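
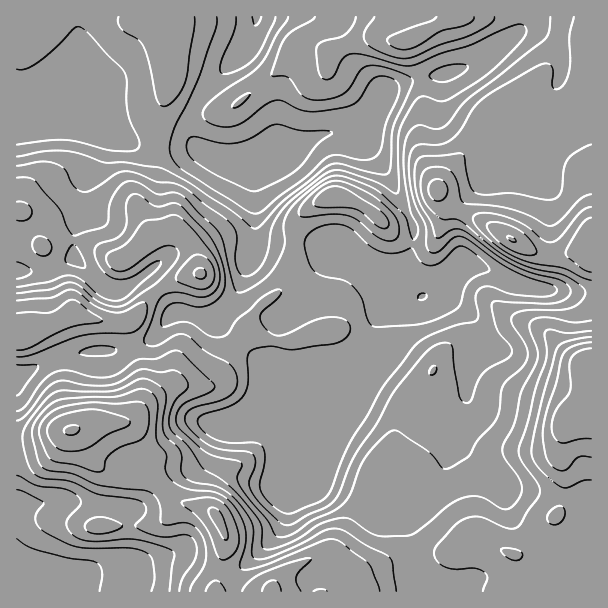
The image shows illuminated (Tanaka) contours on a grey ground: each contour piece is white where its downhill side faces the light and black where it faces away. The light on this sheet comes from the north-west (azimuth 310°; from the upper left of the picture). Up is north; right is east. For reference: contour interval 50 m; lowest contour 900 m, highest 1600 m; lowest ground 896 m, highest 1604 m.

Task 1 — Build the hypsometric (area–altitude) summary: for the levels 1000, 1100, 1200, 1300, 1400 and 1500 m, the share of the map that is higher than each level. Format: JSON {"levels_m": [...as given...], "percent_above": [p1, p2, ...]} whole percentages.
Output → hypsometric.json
{"levels_m": [1000, 1100, 1200, 1300, 1400, 1500], "percent_above": [91, 79, 56, 32, 16, 4]}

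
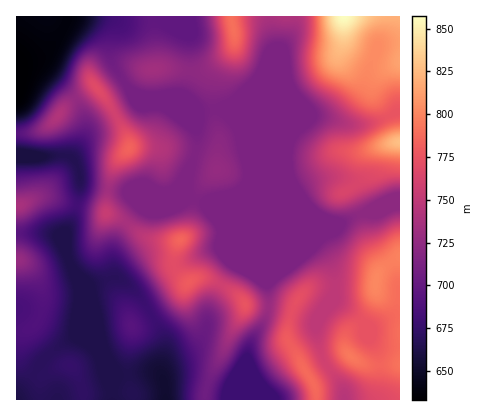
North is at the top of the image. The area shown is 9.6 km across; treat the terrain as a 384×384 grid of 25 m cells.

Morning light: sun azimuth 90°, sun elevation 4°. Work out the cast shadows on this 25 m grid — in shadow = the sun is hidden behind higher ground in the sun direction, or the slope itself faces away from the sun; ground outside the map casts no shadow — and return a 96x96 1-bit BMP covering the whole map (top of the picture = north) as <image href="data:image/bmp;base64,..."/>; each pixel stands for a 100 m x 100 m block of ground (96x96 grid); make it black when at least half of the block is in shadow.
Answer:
<image width="96" height="96" href="data:image/bmp;base64,Qk2+BAAAAAAAAD4AAAAoAAAAYAAAAGAAAAABAAEAAAAAAIAEAAATCwAAEwsAAAIAAAAAAAAA////AAAAAAAAAAAAAfgAH//AAAAAAAAAAfgAH//AAAAAAAAAAfgAH//AAAAAAAAAAPgAP/+AAAAAAAAAAHgAP/+AAAAAAAAAADgAf/8AAAAAAAAAAAAA//4AAAAAAAAAAAAA//wAAAAAAAAAAAAB//wAAAAAAAAAAAAB//gBgAAAAAAAAAAB/+ADgAAAAAAAAAAA/8AHgAAAAAAAAAAA/8AHAAAAAAAAAABg/8APAAAAAAAAAABg/8AHAAAAAAAAAADwf8AHAAAAAAAAAADwP8ACAAAAAAAAAAD4H8AAAAAAAAAAAAD8D+AAAAAAAAAAAAD8B+AAAAAAAAAABwD+B+AAAAAAAAAAH4D+A+AAAAAAAAAAfwD/A+AAAAAAAAAB/wB+AfAAAAAAAAAD/wA+AfAADAAAAAAH/wAAAfAAPgAAAAAf/wAAAfAAPgAAAAA//wAAAfgAfgAAAAA//gAAAfgAfgAAAAB//AAAAHwAfgAAAAD/+AAAAD4AfgAAAAD/+AAAAA4AfgAAAAD/8AAAAAcAPgAAAAD/8AAAAAIAPgAAAAD/4AAAAAAAPgAAAAD/gAAAAAAAPAAAAAD/AAAAAAAAOAAAA4D+AAAAAAAAOAAAB8B8AAAAAAAAOAAAB+B8AAAAAAAAOAAAD+A4AAAAAAAAEAAAD/AAAAAAAAAAAAAAH/AAAAAAAAAAAAAAH/AAAAAAAAAAAAAAH/gAAAAAAAAAAAAAH/gAAAAAAAAAAAAAH/gAAAAAAAAAAAAAD/gAAAAAAAAAAAAAB/gAAAAAAAAQAAAAA/wAAAAAAAA4AAAAA/wAAAAAAAB4AAAAA/wAAAAAAAB4AAAAA/wAAAAAAAAAAAAAA/wAAAAAAAAAAAAAA/wAAAAAAAAAAAAAA/4AAAAAAAAAAAAAB/4AAAAAAAAAAAAAB/4AAAAAAAAAAAAAD/8AAAAAAAAAAAAAH/8AAAAAAAAAAAAAP/+AAAAAAAAAAAAAP/+AAAAAAAAAAAAAH//AAAAAAAAAAAAAD//AAAAAAAAAAAAAB//AAAAAAAAAAAAAAf/AAAAAAAAAAAAAAP/AAAAAAAAAAAA8AH/AAAAAAAAAAAD+AH+AAAAAAAAAAAD/AH8AAAAAAAAAAAD/gH8AAAAAAAAAAAD/gH4AAAAAAAAAAAD/wHwAAAAAAAAAAAD/4HwAAAAAAAAAAAD/4HgAAAAAAAAAAAD/4PAAAAAAAAAAAAD/8/AAAAAAAADgAAD//+AAAAAAAAPwAAD//8AAAAAAAAfwAAD//8AAAAAAAB/wAAD//8AAAAAAAD/wAAD//8AAAAAAAH/4AAB//4AAAAAAAP/4AAA//4AAAAAAAP/4AAAf/4AAAAAAAf/4AAAH/4AAAADwAf/4AAAB/8AAAAf4Af/4AAAAf8AAAA/4Af/8AAAAH8AAAB/4Af/8AAAAD8AAAD/4AP/8AAAAA8AAAH/8AP/+AAAAAOAAAH/4AP/+AAAAAAAAAH/4AP/+AAAAAAAAAP/4AP//AAAAAAAAAP/4AP//AAAAAAAAAP/4AP//AAA="/>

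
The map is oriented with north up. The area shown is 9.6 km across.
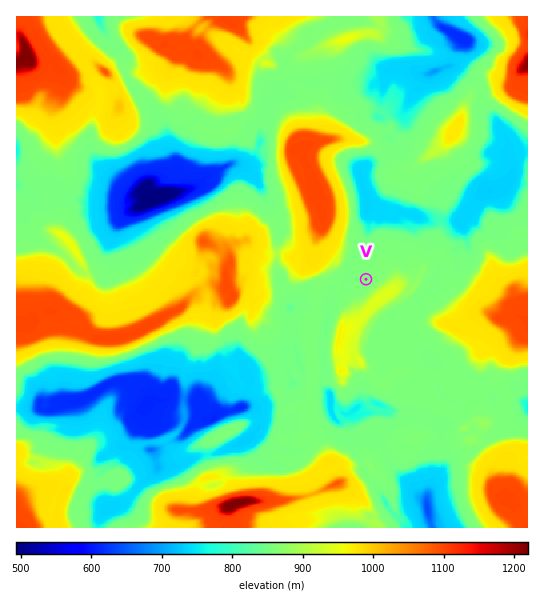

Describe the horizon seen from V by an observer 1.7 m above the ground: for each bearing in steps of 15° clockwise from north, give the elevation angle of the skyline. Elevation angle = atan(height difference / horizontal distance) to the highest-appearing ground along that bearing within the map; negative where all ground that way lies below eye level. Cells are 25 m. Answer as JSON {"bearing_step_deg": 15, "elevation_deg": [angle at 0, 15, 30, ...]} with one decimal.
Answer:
{"bearing_step_deg": 15, "elevation_deg": [2.2, -0.0, 2.4, 1.0, 0.0, 1.6, 5.5, 9.0, 11.1, 12.0, 11.9, 10.7, 8.5, 6.2, 6.1, -0.0, 1.1, 3.1, 5.2, 7.5, 8.2, 10.5, 10.1, 4.9]}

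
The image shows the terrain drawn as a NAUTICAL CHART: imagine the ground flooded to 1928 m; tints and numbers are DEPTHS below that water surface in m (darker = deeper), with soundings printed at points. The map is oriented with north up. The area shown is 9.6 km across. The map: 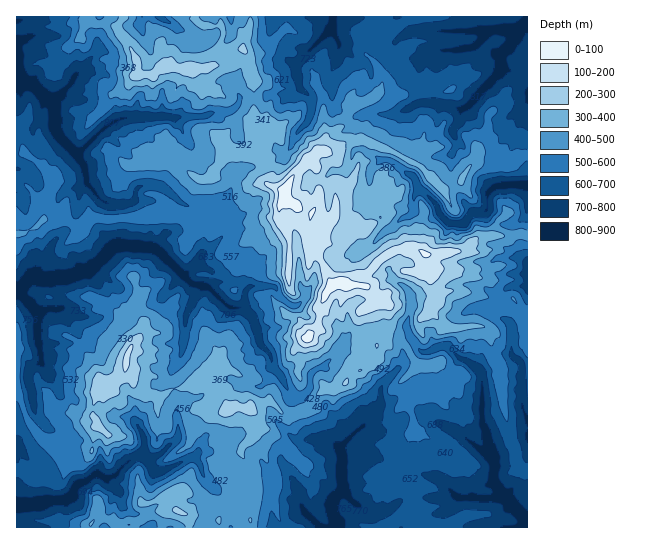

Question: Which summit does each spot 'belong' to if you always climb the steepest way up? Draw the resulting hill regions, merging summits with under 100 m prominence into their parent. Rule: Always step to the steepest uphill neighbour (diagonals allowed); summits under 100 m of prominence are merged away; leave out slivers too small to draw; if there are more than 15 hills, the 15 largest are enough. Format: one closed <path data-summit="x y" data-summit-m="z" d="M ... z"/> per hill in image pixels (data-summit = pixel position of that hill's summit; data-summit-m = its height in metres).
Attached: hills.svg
<path data-summit="285 198" data-summit-m="1915" d="M527 16l-250 0-2 10 14 17 6 5 12 3-11 14 4 21-3 6-10 4-18-1-6 5-22-1-10 12-17 1-8 4-81 1-19 10-29 26-21-22-1-22-6-8 10-5 10-10 7-12 20-21 1-16 3-6 0-14-84 0 1 511 132-1-7-12-9-2-12-8-1-12-15-16-8-4-11 8-7 2-4-8-4-21-7-13-21-18-10-16-5-33 5-7 8-5-2-17 27-1 5-1 5-5-1-8-10-11-5-10 15 3 6-4 17-1 7-6 2-7-19-21 0-3 5-3 2 0 23 21 11 0 14-5 24-23 26 24 14 3 24 21 11 0 10 9 4 12 5 0 16-1 12-7 4-15 11-7 1-6 8-10 3-17 5-6 6-3 12 3 14-8 12-1 21-20 8-4 9-10 8-2 3-4 9 6 8 0 8-4 6 7 9 4 11-1 10-11 11 0 13 12 16-1 4 19 9 17z"/><path data-summit="127 357" data-summit-m="1748" d="M167 260l-24 23-14 5-11 0-23-21-2 0-5 3 0 3 19 21-2 7-7 6-17 1-6 4-14-4 2 7 12 15 1 8-5 5-5 1-27 1 2 17-8 5-5 7 5 33 10 16 21 18 7 13 4 21 4 9 18-11 9 6 11-4 8-11 18-11 3-14 17 1 6 5 8-7 0-37-6-27 12-24 4-37 16-27-14-5z"/><path data-summit="163 66" data-summit-m="1702" d="M275 16l-174 0-2 2 1 13-3 6-1 16-20 21-7 12-10 10-10 5 6 8 1 22 21 22 29-26 19-10 81-1 8-4 17-1 10-12 22 1 6-5 24 0 7-6-4-24 11-14-12-3-6-5-14-17z"/><path data-summit="229 409" data-summit-m="1682" d="M207 287l-6 0-14 26-4 37-12 24 6 27-1 12 3 21-4 7 8 5 6 13 5-2 5 5 6 17 10 9 15-8 11 1 6 8 11-4 11 0-1-6 5-4 10-3 6 1 21-24 7-2 6-6-9-1-9-11-8-28-6-7-10-17-8-10-2-12-11-12-8-26-10-9-13-1z"/><path data-summit="335 283" data-summit-m="1898" d="M414 211l-3 4-8 2-9 10-8 4-21 20-12 1-14 8-10-3-8 3-5 6-3 17-8 10-1 6-7 6 3 5 7 7 12 0 10 7 9 3 8 14 9-1 11-7 17-2 24 0 0-9 4-12 0-12 3-2 12 0 28-12 28 3 11 6 8 0 8-6 19-2-1-12-29 2-6-5-1-4 3-6 7-3 16 0 11 6-11-25-2-15-16 1-13-12-11 0-10 11-11 1-9-4-6-7-8 4-8 0z"/><path data-summit="178 511" data-summit-m="1647" d="M141 455l-10 4-11 10-3 6-10 4 13 14 1 12 12 8 9 2 8 13 125-1-3-9 0-21-3-12-18 2-8 9-16 3-4-2-18-18-6-17-5-5-4 0-27 14-9 0-5-9z"/><path data-summit="307 338" data-summit-m="1874" d="M297 305l-4 1-1 9-5 8-10 5-19 1-1 5 3 9 11 12 2 12 8 10 10 17 4 3 6 0 8-8 2-15 4-5 8-2 14-14 7-11 0-5-6-10-9-3-10-7-12 0z"/>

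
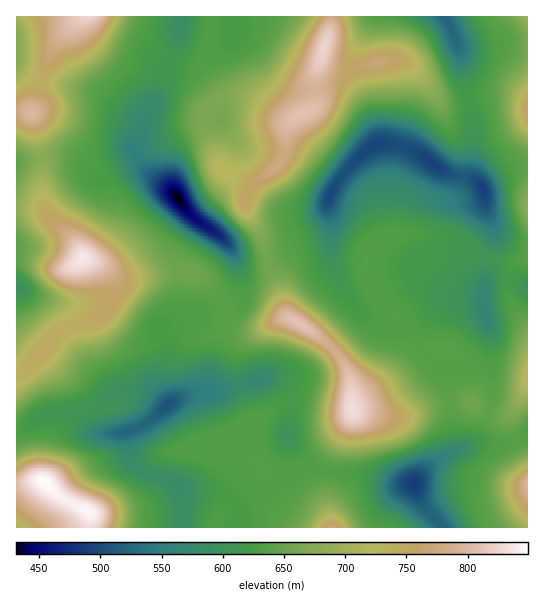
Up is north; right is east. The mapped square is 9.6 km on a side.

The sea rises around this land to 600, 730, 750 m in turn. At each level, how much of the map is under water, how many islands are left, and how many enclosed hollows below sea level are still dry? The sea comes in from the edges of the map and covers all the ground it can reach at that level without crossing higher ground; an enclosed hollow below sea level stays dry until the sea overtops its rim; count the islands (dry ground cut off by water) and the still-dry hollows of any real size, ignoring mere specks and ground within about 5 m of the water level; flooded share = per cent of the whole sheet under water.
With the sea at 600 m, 8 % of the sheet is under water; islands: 0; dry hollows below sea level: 3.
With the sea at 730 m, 84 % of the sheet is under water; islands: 1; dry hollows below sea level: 0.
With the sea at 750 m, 88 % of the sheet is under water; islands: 2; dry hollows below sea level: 0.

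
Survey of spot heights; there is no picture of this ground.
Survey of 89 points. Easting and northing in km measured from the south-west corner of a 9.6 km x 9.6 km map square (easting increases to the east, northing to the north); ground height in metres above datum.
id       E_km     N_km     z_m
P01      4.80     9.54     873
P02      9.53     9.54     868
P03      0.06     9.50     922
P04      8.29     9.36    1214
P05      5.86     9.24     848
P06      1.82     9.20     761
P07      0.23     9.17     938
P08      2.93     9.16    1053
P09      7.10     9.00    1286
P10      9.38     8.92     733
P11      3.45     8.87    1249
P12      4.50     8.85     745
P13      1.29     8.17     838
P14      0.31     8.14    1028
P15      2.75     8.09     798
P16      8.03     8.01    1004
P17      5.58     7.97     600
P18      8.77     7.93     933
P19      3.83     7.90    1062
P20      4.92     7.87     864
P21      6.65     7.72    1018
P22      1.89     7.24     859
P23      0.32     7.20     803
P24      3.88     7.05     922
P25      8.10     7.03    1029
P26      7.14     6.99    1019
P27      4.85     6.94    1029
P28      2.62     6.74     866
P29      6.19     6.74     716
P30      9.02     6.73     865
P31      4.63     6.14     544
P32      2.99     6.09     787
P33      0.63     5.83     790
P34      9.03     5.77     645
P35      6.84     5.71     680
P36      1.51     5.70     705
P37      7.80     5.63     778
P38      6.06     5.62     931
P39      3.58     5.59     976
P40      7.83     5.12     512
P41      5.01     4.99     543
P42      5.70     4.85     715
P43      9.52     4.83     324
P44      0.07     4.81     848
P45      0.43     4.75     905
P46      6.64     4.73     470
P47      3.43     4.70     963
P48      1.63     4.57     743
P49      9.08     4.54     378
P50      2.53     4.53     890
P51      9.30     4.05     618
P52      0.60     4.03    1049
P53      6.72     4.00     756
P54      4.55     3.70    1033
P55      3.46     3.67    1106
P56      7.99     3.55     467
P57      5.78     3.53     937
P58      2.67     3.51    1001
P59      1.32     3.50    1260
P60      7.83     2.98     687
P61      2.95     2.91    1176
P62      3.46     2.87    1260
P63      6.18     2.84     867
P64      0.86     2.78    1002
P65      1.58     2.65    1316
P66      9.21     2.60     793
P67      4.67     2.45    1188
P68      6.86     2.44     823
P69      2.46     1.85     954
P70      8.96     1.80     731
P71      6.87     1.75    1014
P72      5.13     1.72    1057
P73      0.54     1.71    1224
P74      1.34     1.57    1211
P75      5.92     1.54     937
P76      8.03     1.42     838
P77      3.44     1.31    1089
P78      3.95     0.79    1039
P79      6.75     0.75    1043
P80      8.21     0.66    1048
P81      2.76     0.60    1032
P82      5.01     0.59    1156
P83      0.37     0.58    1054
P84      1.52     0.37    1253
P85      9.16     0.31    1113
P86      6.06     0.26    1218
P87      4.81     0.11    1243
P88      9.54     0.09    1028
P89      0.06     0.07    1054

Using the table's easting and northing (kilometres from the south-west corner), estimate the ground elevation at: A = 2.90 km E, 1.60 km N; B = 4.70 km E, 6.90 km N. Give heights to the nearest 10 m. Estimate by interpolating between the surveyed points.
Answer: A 1020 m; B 1020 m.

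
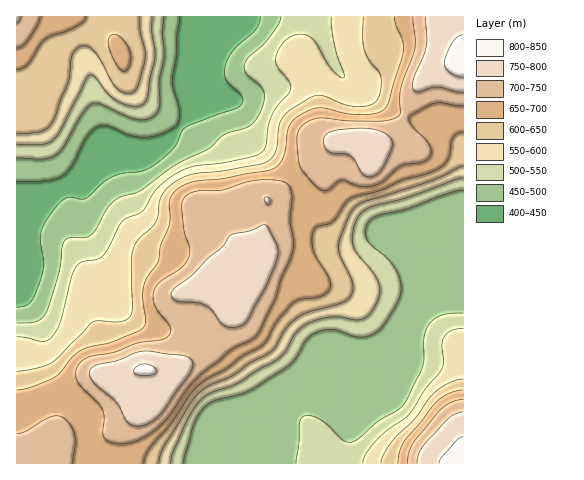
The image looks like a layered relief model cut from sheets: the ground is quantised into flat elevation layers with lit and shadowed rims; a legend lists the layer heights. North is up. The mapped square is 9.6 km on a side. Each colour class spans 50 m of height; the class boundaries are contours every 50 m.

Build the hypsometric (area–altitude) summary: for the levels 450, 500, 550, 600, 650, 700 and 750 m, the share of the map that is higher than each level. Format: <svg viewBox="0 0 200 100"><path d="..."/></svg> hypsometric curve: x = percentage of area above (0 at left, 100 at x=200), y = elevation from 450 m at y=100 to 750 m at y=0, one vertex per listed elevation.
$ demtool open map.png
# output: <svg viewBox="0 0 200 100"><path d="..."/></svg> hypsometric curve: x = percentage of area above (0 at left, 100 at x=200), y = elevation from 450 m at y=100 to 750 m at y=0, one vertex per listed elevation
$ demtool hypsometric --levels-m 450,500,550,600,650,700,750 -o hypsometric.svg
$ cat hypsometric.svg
<svg viewBox="0 0 200 100"><path d="M185 100l-42-17-25-16-26-17-23-17-25-16-26-17"/></svg>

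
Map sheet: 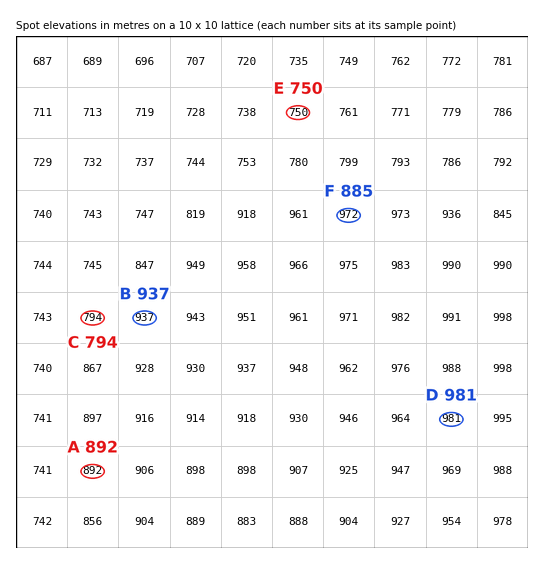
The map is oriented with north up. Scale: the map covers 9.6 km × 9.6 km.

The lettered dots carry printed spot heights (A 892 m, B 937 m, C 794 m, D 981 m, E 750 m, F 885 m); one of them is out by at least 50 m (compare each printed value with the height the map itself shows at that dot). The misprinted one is F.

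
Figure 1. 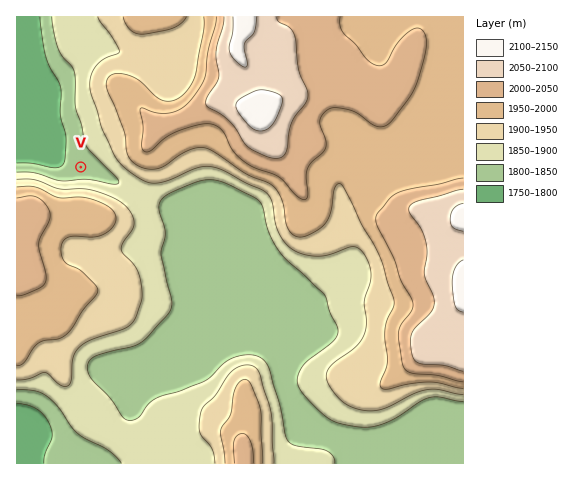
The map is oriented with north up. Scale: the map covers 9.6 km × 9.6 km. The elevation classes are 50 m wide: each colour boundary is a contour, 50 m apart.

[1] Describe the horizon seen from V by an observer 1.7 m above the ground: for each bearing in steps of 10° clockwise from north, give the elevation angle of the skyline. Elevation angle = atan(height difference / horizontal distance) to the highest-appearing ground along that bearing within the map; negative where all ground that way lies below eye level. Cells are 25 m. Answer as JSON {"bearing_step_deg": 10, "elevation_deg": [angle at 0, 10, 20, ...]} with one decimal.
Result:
{"bearing_step_deg": 10, "elevation_deg": [1.7, 2.9, 4.2, 5.0, 5.6, 6.0, 6.5, 7.2, 7.0, 5.5, 3.5, 2.1, 2.0, 3.7, 5.9, 8.0, 9.6, 10.6, 11.1, 10.9, 10.2, 9.3, 8.9, 9.0, 8.1, 5.9, 2.8, -0.3, -1.7, -1.6, -1.5, -1.3, -1.1, -0.8, -0.4, 0.7]}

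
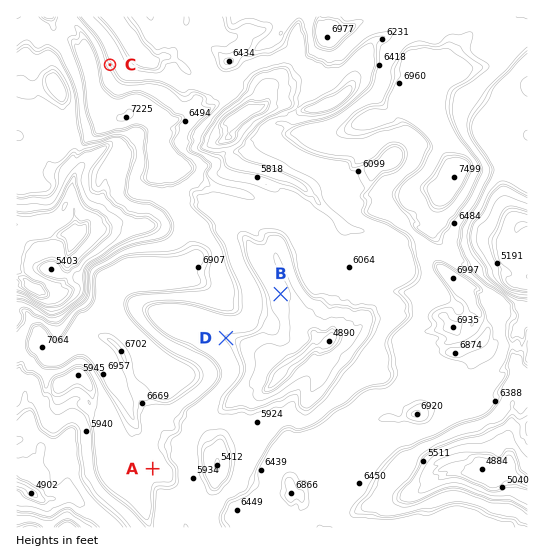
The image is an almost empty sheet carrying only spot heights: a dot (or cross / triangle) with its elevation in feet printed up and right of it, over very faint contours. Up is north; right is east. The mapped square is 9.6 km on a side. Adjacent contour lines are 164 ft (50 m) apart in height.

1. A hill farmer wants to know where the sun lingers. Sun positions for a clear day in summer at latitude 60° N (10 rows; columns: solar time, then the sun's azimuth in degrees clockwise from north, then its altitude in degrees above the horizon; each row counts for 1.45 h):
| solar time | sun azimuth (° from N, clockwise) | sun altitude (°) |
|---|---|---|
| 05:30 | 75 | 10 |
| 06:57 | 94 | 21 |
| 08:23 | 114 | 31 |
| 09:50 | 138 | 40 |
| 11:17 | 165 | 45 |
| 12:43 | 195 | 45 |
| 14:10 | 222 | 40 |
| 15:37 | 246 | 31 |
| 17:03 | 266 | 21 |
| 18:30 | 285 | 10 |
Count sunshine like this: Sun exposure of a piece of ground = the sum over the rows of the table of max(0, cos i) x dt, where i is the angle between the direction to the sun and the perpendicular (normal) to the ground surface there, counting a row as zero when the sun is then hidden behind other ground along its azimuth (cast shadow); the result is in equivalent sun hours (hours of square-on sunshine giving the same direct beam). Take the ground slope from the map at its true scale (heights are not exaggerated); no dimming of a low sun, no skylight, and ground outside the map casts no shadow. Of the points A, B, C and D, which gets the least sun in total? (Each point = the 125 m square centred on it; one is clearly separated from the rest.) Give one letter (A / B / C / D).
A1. C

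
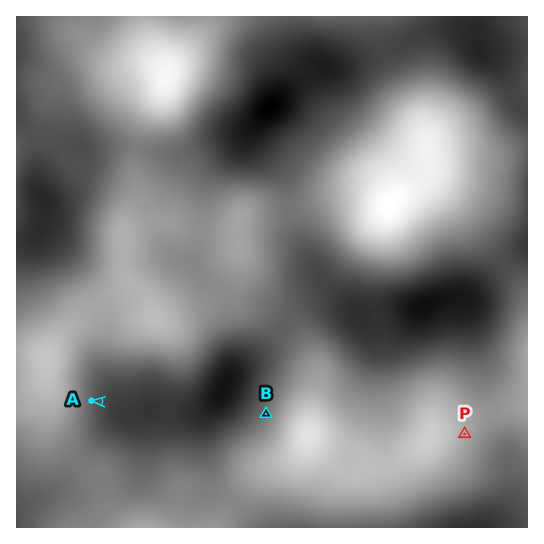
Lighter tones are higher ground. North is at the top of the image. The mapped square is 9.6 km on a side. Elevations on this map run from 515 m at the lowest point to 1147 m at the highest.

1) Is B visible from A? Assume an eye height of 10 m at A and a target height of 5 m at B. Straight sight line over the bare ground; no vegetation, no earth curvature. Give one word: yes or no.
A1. yes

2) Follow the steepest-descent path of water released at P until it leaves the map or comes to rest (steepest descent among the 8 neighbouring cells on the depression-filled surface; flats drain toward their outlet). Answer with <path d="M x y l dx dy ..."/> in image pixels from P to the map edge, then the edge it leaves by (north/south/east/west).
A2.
<path d="M465 434l10 0 35 33 0 32-1 3-26 25"/>
exit: south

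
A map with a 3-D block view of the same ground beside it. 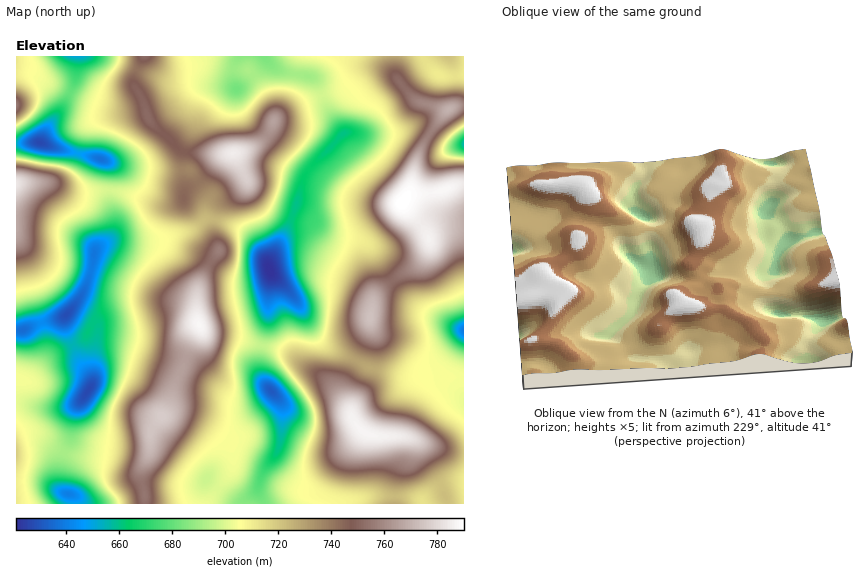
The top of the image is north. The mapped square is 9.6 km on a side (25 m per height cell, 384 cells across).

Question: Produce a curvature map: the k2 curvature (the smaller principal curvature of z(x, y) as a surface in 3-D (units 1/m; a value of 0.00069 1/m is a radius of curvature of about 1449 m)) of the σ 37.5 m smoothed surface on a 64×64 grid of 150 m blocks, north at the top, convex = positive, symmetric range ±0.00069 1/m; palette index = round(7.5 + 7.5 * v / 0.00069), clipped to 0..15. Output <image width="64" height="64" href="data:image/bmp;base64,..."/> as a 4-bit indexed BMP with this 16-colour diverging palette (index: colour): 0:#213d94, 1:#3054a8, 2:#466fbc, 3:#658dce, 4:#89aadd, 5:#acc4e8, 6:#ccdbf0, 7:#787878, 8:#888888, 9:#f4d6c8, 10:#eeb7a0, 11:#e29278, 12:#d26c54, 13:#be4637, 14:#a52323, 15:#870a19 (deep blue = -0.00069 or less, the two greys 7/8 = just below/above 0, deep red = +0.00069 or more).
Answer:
<image width="64" height="64" href="data:image/bmp;base64,Qk12CAAAAAAAAHYAAAAoAAAAQAAAAEAAAAABAAQAAAAAAAAIAAATCwAAEwsAABAAAAAAAAAAlD0hAKhUMAC8b0YAzo1lAN2qiQDoxKwA8NvMAHh4eACIiIgAyNb0AKC37gB4kuIAVGzSADdGvgAjI6UAGQqHAHd3ZTMyIjNEaJl2Vnd4d3VWZWeIiId3dmVVVERVZ4iHd3UxABI2d2ZniHVWd3d3d1VVeIiId2VVVUVUREVXiId3ZBEjRGd3eHZ2ZVd3Z3d4dTWJiHdlVVVVVWZVVUV3d3dkNGZmZ2Z5l2VUVndmd4iGI3iHdlVnd3dmd3iHVVZmd3ZWd3d3ZWiHZmVFd3Z3iIcyV3d2VniIiHd3iZh1VVZ3d2Z3d3dlV3eIh1Rnd3d4h1IlZ3ZniYiId2Z4h3dmZmd3Znd3iHVFZ4mIZFZ3d3h3ZAJndmiZiIiHdlVmd3h2Znd3d3d3dlVmiId2VWd3eHd3IEd3aIiIiIiHZniYiIdWd3dmZ3h2VGd4d3dlVnd4eIlAN4dnd3iIiId3iJiIhlZ3iHZniHZEZ4h3eHVWZ3eImVAnh2ZmeIiIiIiIiHd1Z4iIZVZ3dUV4h3eIhlZnd4iZUTZ2VWZ4iHd4iImHZlV3iIdlVWZlRoiHeJiHZmZ3eJlSRmRFeIiHdneImHVFVnd2ZVRERWZXmYiJiIdmZnd2iFNVM0aImIdlZ4d2VEVndmVDMiI2d2eqiJiIiHZmd3ZmREITVniZh1RFVVVVVnd2ZlVDISR4h5mIh3iIdmZ3dlVDITVmZ4mYdTRFVVZnd3d4iHUyEmd3d2Z3d3d2Vnd2QyECZ3d2eJh2VVVmZ3d3eImZh1QRNmZmVnd3dmVWd3YxADZ3d3ZmeHZmZmd3d3eIiZqHZTEld2Znd3d2ZWZ4dBETZ3d3h3dmZmZnd3d3d4iIiIZVUyRndneHd3dmZndiEjV4iIiIiGVFVmZ3d3d3eIiHZVVkNGd2eHd4h2d2ZkM0Rnh4iId2REVWZmd3d3d3iIdlVnVFd3Znd3d2Z3VVVVVWiHd3ZUM0VWZmZnd3d2Z3iHVXdkV4dmd3ZmVndkVmZWaIdmVDRFZnd3Zmd3d2VWeIZFh1Vnh3Vnd2ZoiHNGdmZ4iHZUVmd4iId2Znd2U0V4hkaIVWd3dmd3d4mqg0Z2VniIZVVnd4iZh3d3d2VBJGd1RohlZ3dmZniIiZqERnVEeZdURnd4iIh3d3d2QhISNFVGd2Vnd2Z2aJmImXRXdSNohiJXd3mZh2Z3d2QhFTIiMzV3dVZ3dnZWiIiIZGd1E2d0E2d2iZmHdmZmVDRXZUMiI2d1Z3d3h2Z4iHdUd3QUZmEEZ2aJiIh2ZmZlZ4d4h1MRR2Znh3eIdnd3dkV3dCV3QBVmVYiIiHZVVmd4h3iIhjAWd3iHeIiHeId3RXdzJnYgRnZVeImYZVVVVnd3eIiJYQN3iIdniIh4iIdVd2M2ZBJnd1RomZdVVWZmZnZneImUAWiIh2Z3iHiZh1V3YjZTJYiHZVeJhlZmeIdmZ2ZniJcQR4iIdmZ4eJhlVWZSNVNIiIh2Vnh1Z3eJh3Znd3Z4mCA2eId3ZmZnZlVVVkFFVGiIiHZmZ2Z3d3d4dmeHdniZQDZ3d3dmVVRVZnh2IUVUeIiId3dmZnZmd4l2aIh2aIhBNWd3d3ZmVmd4q5YhRUV4iIh3d2ZmZVZ4mXZomHZndjJFVmZ3d2Znh4rLhBJENWeIiHd3ZlVEV4mZdniIdmdkM0RFZnd3dmZ3iahCJFMkZnd3d3dlRERXiIh2eId2ZlM1RERWd3dlVEZ3dDNHhSNnZmZ3d2VEVmZ4iHeId3ZWVWdmVFZ3ZlVENFUyNWeXMld2VWd2ZEaHdneHd4d3ZlZ3eIdUVndmZnZUQzNFZ5lSR4dVd3ZUWJiHd3d3d3dmZneIh1RWd3iImXVmZmZVeXMmhlZ4dlV5mIh3dnd3ZmZmZniGVWd3eHiZdWd2d3ZXdCV2V4h2VYqYiHd3d3d3Z3dlZ3Zmd3d2aJh2ZmZ4mGZ1JHZomHZVipiId3eIeId3iHVXd3d3d2Z4iHdlVomqh4Yjd1eYdlRpiIh3eIiIh3iZdVZ3d3Z2ZoiIdlVWiauXdzJnVoiHVEeHiHZ3iIiHeKp1ZnZlVWd3d3dlVWZ4mYZnUkh1aIh1NHeIdVeIiYd4mXZ2ZCE0Z3ZmZURnd3d3ZVZiJoZWiIdTR3hzJXiZh2d2VVIAACRmZVZlRomHd2VEVmUSZ3Vnd3Q1eHMBRoRDIAAAAAASRWZWZ4ZXiZiIdlVnd0Eld1V3dkNodRABMAAAAAAAI0VWZVZ4dleJmZmId3eIdRJYdmd3U0d2QAAAABESNndmZndlZ3d1VniZiIdnh3iHUSaHVmdkNnZUEAEBNFaamHZ3dmd3iHZUVniHVFeId3iFI1VEVmUzZ2ZTJkISR6qYd3d2eId4dmVERVQzV4h2Z4dDIjRGZUI2ZmZodSAVmYh3d2eJh2d2d1REREWJqXZnhkRVVmZlUxNnd3mHUgFniHd3Z4iHZmd4dmZlRqu6dVd1Rnd3dlZ3U1iYmYdlMUeId3ZneIdnd3h3dmVViqllV2VniHd1VomGV5qqhVZiJoh2Zmd3hmd3d3d2VWVXd1VnZniHd2RWiYdmiqdUVoUkiHZWeHiGZ3dmZmVVZVVmVndniId2VGZ3dmZ4hERYmDJohleZiHVnd3ZmZVVVVWZndmeId2VWh3ZlQzNEVniYUliGV6l2VWd3d3d2ZmZmZVVVVnd3ZWiZdmRDMzZniIdUR4dmh1RGZ3d4iHZodmZUREVmd3dmaJmGVFVVZ3eHdmVWZlZlVndmZ3iIdmiHZlZnd3d3d2Z4iXZVZnd2d4dlVlQiNEV5h2ZneIh2V4dlZ4iHd3d3ZndmZVZniH"/>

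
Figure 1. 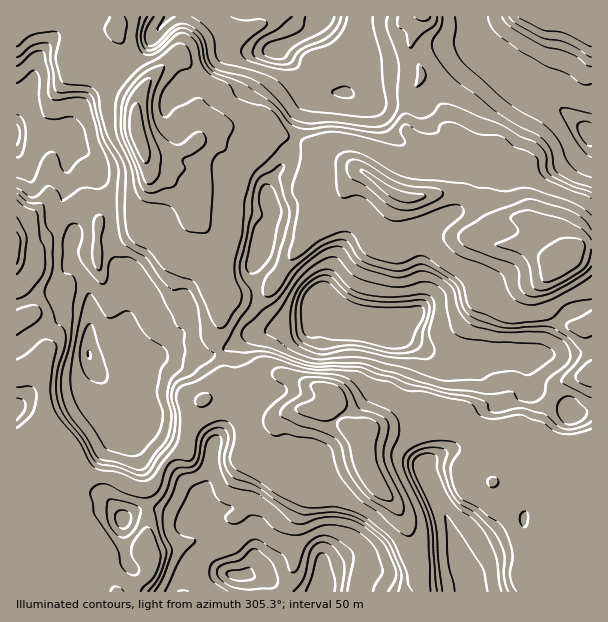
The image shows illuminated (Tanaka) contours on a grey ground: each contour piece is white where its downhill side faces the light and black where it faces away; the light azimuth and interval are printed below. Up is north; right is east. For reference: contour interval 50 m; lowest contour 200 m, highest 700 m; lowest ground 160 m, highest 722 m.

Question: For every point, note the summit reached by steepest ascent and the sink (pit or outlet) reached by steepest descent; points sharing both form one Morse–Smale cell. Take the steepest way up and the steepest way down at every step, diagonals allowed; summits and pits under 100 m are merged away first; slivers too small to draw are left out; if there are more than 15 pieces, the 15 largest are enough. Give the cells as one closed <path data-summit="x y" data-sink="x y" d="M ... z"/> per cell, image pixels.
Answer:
<path data-summit="558 263" data-sink="380 324" d="M299 140l-5 3-6 16-16 18-4 9 3 30-9 18-2 14-7 18 0 10 6 27 16 17 31 0 4-3 3-11 7-6 4 0 29 19 15 5 21 1 7 9 20 9 24 19 9 5 13 1 17-8 34 0 11-4 4 10 1 15 7 10 13 9 15 6 6 8 9 0 13-4-1-166-6 0-10 4-14 12 1-3-9-17-11-11-17-9-10-2-12 6-11 0-10-8-6-12-15-11-21 0-20 5-21-2-12-6-22-18-21-10-18-5-14-11z"/><path data-summit="360 429" data-sink="321 585" d="M285 374l-12 2-15 9-30 11-18 1-7 3-11 22-5 25-23 17-7 16-8 8-12 0-29-12-40-2-14 21-6 32-7 7-9 2 5 4 5 12 21 1 10 8 1 5-2 4 3-2 41 24 54 0 13-16 24 1 8-3 16 0-3-17-8-17-11-14-17-13 1-9 8-8 17 12 21 2 8 6 7 23 0 18-6 15-4 3 20 3 6 6 2 8 150 0-4-28-12-40-10-20-20-18-10-18-3-8-3 3-43 15-23-4-6-4-5-6-6-17 0-24 3-6 17-8 26 0 11-8 0-5-4-5-25-7z"/><path data-summit="360 429" data-sink="380 324" d="M324 300l-4 0-7 6-3 15-4 5-55 8-31 17 4 17-1 13-3 9-8 7 16-1 30-11 20-11 16 4 11 6 22 6 5 3 2 8-11 8-26 0-17 8-3 6 0 24 5 14 6 9 24 8 12-2 38-15 0-33 48-1 31-13 8 0 28 19 21 3 2 2-6 44 16-6 36 2 17-6 9 0 2 22 7 4 11-1 0-86-22 3-6-8-15-6-13-9-7-10-1-15-4-10-11 4-34 0-17 8-13-1-9-5-24-19-20-9-7-9-21-1-15-5z"/><path data-summit="360 429" data-sink="470 591" d="M449 414l-8 0-31 13-49 2 0 18 5 21 10 18 20 18 10 20 12 40 4 27 144 1 0-5-4-8-14-7 7-4 5-7 14-28 5-4 11-1 2-30-11 0-7-4-2-22-9 0-17 6-36-2-16 6 6-44-2-2-21-3z"/><path data-summit="558 263" data-sink="588 134" d="M470 16l-50 0-10 26 2 11 9 16 0 11-5 6 2 4 24 21 4 15 10 5-6 22-4 30-6 9 21 1 6 3 9 8 6 12 10 8 11 0 7-4 11-2 16 8 16 14 10 19 12-11 17-5 0-109-4-1-15-15-16-12-21-3-18-11-14-15-23-32z"/><path data-summit="558 263" data-sink="323 17" d="M419 16l-96 0-14 16-32 18 8 5 26 27 8 5-17 23-7 30 17 6 14 11 18 5 21 10 22 18 17 8 16 0 15-4 10-6 5-35 6-19-1-4-9-4-4-15-13-9-13-15 5-7 0-11-9-16-2-11z"/><path data-summit="137 132" data-sink="380 324" d="M179 56l-5 0-7 6-23 25-8 20 0 22 14 42 27 13 7 5 8 11 6 18 20 40 2 65-6 13 2 9 3 7 32-18 55-8 4-5-1-3-3 2-13 2-18-2-16-17-6-27 0-10 7-18 2-14 9-18-3-30 4-9 16-18 7-19-25-10-21 0-7-3-18 0-6-3-11 2-7 12 2-16-4-14 6-21-12-18z"/><path data-summit="360 429" data-sink="89 354" d="M77 316l-11 0-10 8-16 6 4 9 0 14-6 16 6 23 2 36 4 7 16 15 0 18 3 7 39 1 29 12 12 0 8-8 7-16 23-17 3-21 10-24 20-12 4-19-2-15-3-4-6 3-19 0-6-3-15 0-14 3-10-3-20 9-33 9-4-2-2-8 0-36-4-5z"/><path data-summit="137 132" data-sink="17 134" d="M117 16l-101 1 0 120 8 2 39 1 12 10 8 1 9 13 8 24 9 15 1 10 3 3 18 0 9-4 5-8 5-15 0-15-14-45 0-24 4-10 0-6-19-20-1-4 4-18-9-17 3-7z"/><path data-summit="137 132" data-sink="323 17" d="M321 16l-202 0-4 14 9 17-4 18 1 4 18 17 2 6 5-9 21-21 7-6 5 0 13 13 12 18-6 21 4 14-1 12 6-8 11-2 6 3 18 0 7 3 21 0 24 9 6-13 2-16 17-23-8-5-26-27-8-5 32-18 11-12z"/><path data-summit="137 132" data-sink="89 354" d="M149 169l1 20-8 21-11 6-19 0 0 30 3 14 9 24 14 12-8 9-3 13-7 12-9 8-21 10 0 12 2 8 4 2 33-9 20-9 10 3 14-3 40 3 5-4-4-10 6-18-2-65-20-40-6-18-8-11-7-5-27-12z"/><path data-summit="360 429" data-sink="380 324" d="M41 331l-25 17 0 243 98 1-6-6-25-12-8-6-4 3 3-7-11-11-21 0-5-13-5-4 9-2 7-7 6-32 13-19-1-26-16-15-6-12 0-31-6-23 6-16 0-14z"/><path data-summit="572 17" data-sink="588 134" d="M591 16l-121 1 11 28 23 32 14 15 18 11 21 3 16 12 15 15 3 0z"/><path data-summit="558 263" data-sink="89 354" d="M86 206l-8 0-14 12 9 12-3 13 0 23-12 16-2 9 24 4 10 5 1 15-2 35 3-4 19-8 9-8 7-12 3-13 8-11-14-10-9-24-3-14 0-30-8 1-5 5-5-10z"/><path data-summit="17 243" data-sink="89 354" d="M65 218l-20 17-22 1-7 4 0 44 10 22-1 11 5 1 11 12 15-6 10-8 17 2 7 5 1-8-1-15-3-2-13-4-18-3 2-9 12-16 0-23 3-13z"/>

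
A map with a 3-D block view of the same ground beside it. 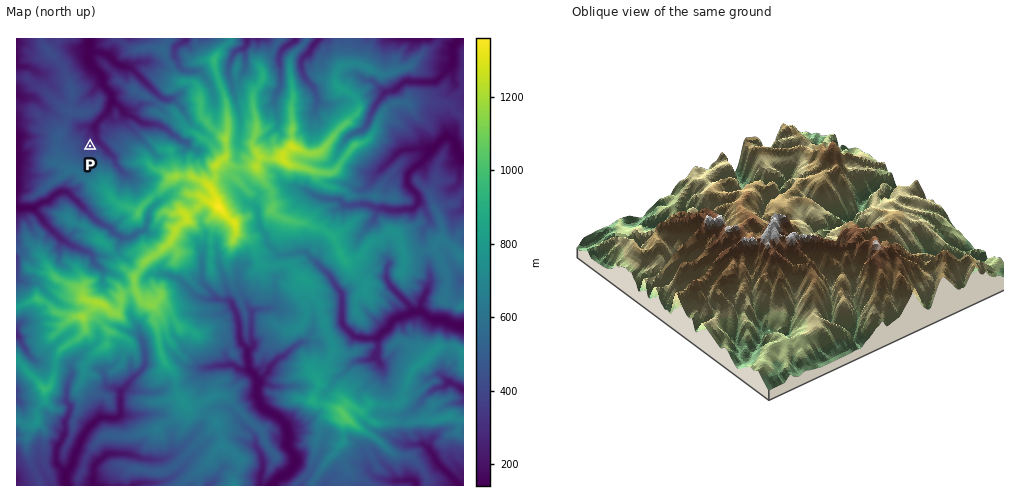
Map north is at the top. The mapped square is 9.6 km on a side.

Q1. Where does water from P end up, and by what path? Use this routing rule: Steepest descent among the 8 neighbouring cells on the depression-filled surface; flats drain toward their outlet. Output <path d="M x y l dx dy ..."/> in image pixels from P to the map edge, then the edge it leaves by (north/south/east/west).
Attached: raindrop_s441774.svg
<path d="M90 146l6-6-1-15 13-13 2-5 0-3 1 0 0-11-7-7-2-10-12-13-1-3 0-21"/>
exit: north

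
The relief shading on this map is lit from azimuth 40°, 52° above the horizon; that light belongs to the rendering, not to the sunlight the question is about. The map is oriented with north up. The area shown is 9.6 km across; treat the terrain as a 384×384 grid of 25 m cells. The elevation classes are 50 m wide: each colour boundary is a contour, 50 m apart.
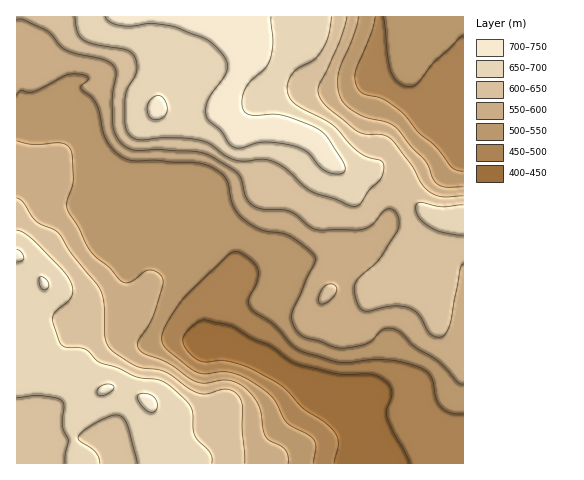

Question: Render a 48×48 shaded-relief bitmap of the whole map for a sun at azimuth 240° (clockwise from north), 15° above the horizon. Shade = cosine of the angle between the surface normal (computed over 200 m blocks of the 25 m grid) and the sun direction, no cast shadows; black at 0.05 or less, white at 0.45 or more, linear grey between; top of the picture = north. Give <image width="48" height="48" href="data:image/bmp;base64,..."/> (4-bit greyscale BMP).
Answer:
<image width="48" height="48" href="data:image/bmp;base64,Qk32BAAAAAAAAHYAAAAoAAAAMAAAADAAAAABAAQAAAAAAIAEAAATCwAAEwsAABAAAAAAAAAAAAAAABEREQAiIiIAMzMzAERERABVVVUAZmZmAHd3dwCIiIgAmZmZAKqqqgC7u7sAzMzMAN3d3QDu7u4A////AIiImoZniImJmHd3ZUV3ZVVVVmiaqYiIiYiImYZ4iJmZmHZ3ZDVmVVVVVWirqYiJmYiImXeIiJmZl2Z3ZDRmVVVURWirqYiZmYiImYiIiaqphlZ3ZDRVRFRERXm7mZmamYiImZiIibuodlZ4dERUREREVoqqmZmqmYiJmqmImsuXZUV4dDRDNERVaJqpmZqqqoiZmqqZmrl2UzRoYyIyM0VneJmZmZmqqpmZqqqYiYdkMRNWQgESNFZ4iJmZqZqru5mZqZmHdlRDEAJFMAATRXiZmZmqqqq7u4iJmHd2QyMyAAFEIRI1aJqru6q7uqvMy4d3d2VUMRMyAAJFM0VomrzMy6q7qrzdy3dmd2VDIjRCESRmZniKzdzcyqqqq8zcundmZmVDRFVDI1aHiJmr3tzLqZmIm8zLmHdlVmZUVmZURWeIiau83tuqmZh4q8y5h3dlVndlZ3ZUVniZq7u83cqZiZh5q7uod4d2Z3dlZ4dVVniaq7qrzLmIiZmJqruXd4iHd3dlZ4dVVniaqqmaq6qYiaqZqqqXZ5mYd2ZVV4dlZneZmZmJmqqYibqZmaqGZ5qXZVVEVndmZ3eJmYiImquoeaqYiZmGZpqWREQ0Rnh2d3d4iJmImaqYeJmYiIiGZpl0MzM0Voh2Z3d3iJmYiaqYeIiZiIh2ZodDMzNFZ4d2Z3d3eJqYmaqYiIiZmHd2ZlQzNDNGd3dmd3iHeaqZmrupiIiZmHeHeDM0RDNXd3d3iIiHiaqpm8upmZiZmHiZmTM1VDRnd3eIiIh3irqpq8upmpmJmZqqqjRFVDVnd4iIiIh4m7uqq8upqph4mru6qkRVVEZ3iIiIiIiJrMu6q7qZqpdorMuYiFVWZVZ4iIiIiIiJvdyqq7qZqodorLhVVWZnZmZ4iIiIiIiKzdupmqqqqod5qoQiRGZ3dmZ4iIiIiIiazcqYmaqrqXd4h1ISRHd3dlZ4iIiImZms3sqZmru6mHZ3djEjRXd3dlV4mqmaqqrO/sqau7uphlVnZCIkVWd3ZVZ5vMu7u7zv/bqru7qoZEVmQhI0VmZnZVab7ty8y83v7KmruqqWQzVlIRI0ZmZmZVet/9u7u7zdypmqqql0IjVkEBNWd2Zndni+/suqqau8uYiZmHZCETRTETVneGd3d4nO7bqpiJq6mHd3ZUMhETRDI0Z4iHd4iJrN7buoZ4qqhmZmUyIiEjRERWiIiHiImaq93bqXVoqphlZ2UzMzI0VVZ4iIiIiImZms3KmHVomZhlZ3VFVUM0ZneIiHd4iIiZmby6mXZ4iZh2d3ZWZkNFeImYd3d4iIiImry6qYZ4iJmHd3ZndkNGeJqod3iIiZmaq8y7qXZ4iKqod2Z4hkNGeJqod3iIiaq7zMy7qXeIibupd2Z4hkNFeJuod3iJmru8zLuqmIiZq8uodlZ4hkNFaKqYd3d5qrvMu6qqmZqqqqqYdlZ4dkM0V5qYd3d5qqq8uqqpmZqZmZiHdVZ4dkMzV5qYd3d5qpq8uqqZmZmZiIiIdVZ4dlQzR5qYh3dw=="/>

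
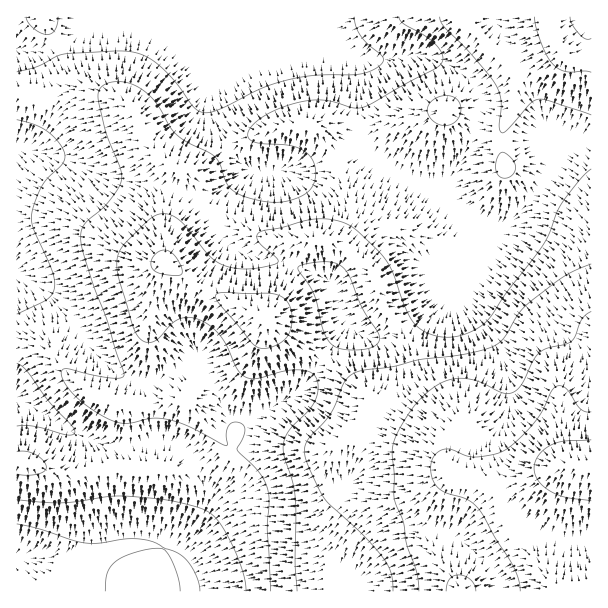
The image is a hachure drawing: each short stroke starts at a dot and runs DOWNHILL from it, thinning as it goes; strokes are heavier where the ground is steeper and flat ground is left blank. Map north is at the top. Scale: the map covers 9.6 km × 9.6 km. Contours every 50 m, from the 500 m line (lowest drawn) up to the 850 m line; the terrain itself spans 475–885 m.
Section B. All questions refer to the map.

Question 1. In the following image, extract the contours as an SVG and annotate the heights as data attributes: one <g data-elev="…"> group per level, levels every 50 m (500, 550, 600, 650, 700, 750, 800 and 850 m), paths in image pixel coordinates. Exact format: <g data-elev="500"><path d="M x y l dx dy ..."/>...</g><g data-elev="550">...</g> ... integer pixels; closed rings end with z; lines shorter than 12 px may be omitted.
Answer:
<g data-elev="500"><path d="M180 591l-2-15-7-18-6-8-7-2-24 5-18 8-6 6-3 6-2 18"/><path d="M17 524l21 4 46 15 15 0 32-4 22 3 12 7 12 4 9 7 11 17 3 14"/></g><g data-elev="550"><path d="M17 500l45 3 46-6 18-1 42 4 34 9 13 9 13 19 14 32 4 22"/><path d="M17 363l10 8 21 30 24 25 3 6-3 3-4 0-33-9-18 0"/><path d="M17 120l18 5 14 7 11 12 5 12-3 9-14 12-6 9-8 18-3 12 3 14 19 43 2 9-1 8-3 6-5 4-29 14"/><path d="M26 17l2 6 5 5 8 5 6 2 4-1 4-4 3-13"/><path d="M354 17l2 10 5 9 22 21 0 5-6 6-9 4-9 2-45 1-30 6-23 7-36 19-16 6-8-1-6-4-20-27-17-17-12-8-12-4-18-1-51 3-9 3-18 9-21 6"/></g><g data-elev="600"><path d="M17 474l10 1 10-1 7-3 2-4-3-6-8-7-9-3-9 1"/><path d="M399 17l3 6 24 14 12 10 5 10-1 5-3 4-76 41-10 1-29-8-21 1-18 5-15 7-12 7-9 9-1 8 4 4 9 3 33 3 11 5 7 7 4 14-3 13-8 8-15 6-14 2-13-1-18-4-12-6-6-8-7-18-4-7-6-5-22-11-11-7-7-9-15-25-17-14-12-5-13 0-10 4-5 7 1 9 6 27 15 38 2 12-3 9-11 14-24 22-3 7 0 9 10 38 16 41 17 56-4 3-10 0-44-9-4 2 0 6 7 12 13 13 20 14 15 6 12 1 24-5 15 2 20 6 39 20-1-14 3-7 7-3 7 3 2 7-8 18 23 23 6 10 3 11-2 36 4 61"/></g><g data-elev="650"><path d="M348 350l-13-3-8-9-5-12-7-30-6-11-11-15 0-3 2-1 17-4 15 0 9 4 7 8 14 33 16 25 2 6-3 6-5 3-10 3z"/><path d="M501 177l5 1 4-1 4-4 2-5-4-9-9-7-5 4-2 9 1 8z"/><path d="M591 169l-10 10-18 23-20 43-37 48-17 25-13 11-20 7-10 1-11-1-10-4-9-6-9-14-14-39-9-15-28-28-9-6-9-3-12-2-14 0-52 13-3 4 2 6 16 15 3 4-3 3-20 4-21 0-16-6-11-8-25-32-8-5-7-3-9 1-8 4-28 29-5 12 1 16 16 53 4 7 5 5 4 1 6 0 6-4 17-17 9-3 9 0 12 5 12 10 8 12 11 24 8 8 12 2 27-8 15-1 11 2 6 6 2 11-3 12-7 10-19 20-4 7-2 8 1 10 8 24 3 17 0 66 2 28"/><path d="M440 125l10 0 5-3 4-5 2-10-3-6-3-3-8-2-7 0-8 5-4 4-1 5 2 6 5 6z"/><path d="M440 17l1 4 4 6 26 27 25 32 5 15-2 25 2 7 5-2 24-27 7-5 11 1 43 15"/></g><g data-elev="700"><path d="M261 348l6 0 9-3 7-4 5-6 3-8 1-10-2-9-3-7-7-5-10-3-46-1-8 2 0 5 5 7 31 37z"/><path d="M166 275l14 0 2-2 0-3-3-9-6-7-5-3-6-1-4 2-5 5-2 9 5 6z"/><path d="M591 264l-27 12-36 27-10 12-14 23-10 8-27 8-47 5-28 8-30 3-9 4-9 9-9 22-6 11-21 24-3 9 0 9 16 36 8 10 33 30 21 23 8 16 2 18"/><path d="M591 38l-6 1-6-5-7-10-2-7"/><path d="M535 17l1 10 6 18 6 12 6 8 12 7 19-1 6 1"/></g><g data-elev="750"><path d="M591 311l-6 4-3 5-7 16-3 5-6 3-20 5-8 5-5 8-11 21-7 8-6 3-6-1-21-10-12-4-11-1-10 2-12 5-12 10-10 10-11 15-8 15-3 12 1 48 2 9 7 18 4 24 10 26 2 19"/></g><g data-elev="800"><path d="M476 591l-1-6-4-5-6-4-6-1-6 1-4 3-3 12"/><path d="M591 412l-4 0-5-2-16-21-5-3-4 0-6 6-8 18-8 12-16 17-13 11-12 4-20 3-9-2-13-5-6-1-8 3-6 7-1 12 4 13 10 8 23 8 11 9 34 57 5 13 2 12"/></g><g data-elev="850"><path d="M591 440l-27 1-13 4-12 10-3 6-2 7 2 8 3 5 12 10 15 6 25 4"/></g>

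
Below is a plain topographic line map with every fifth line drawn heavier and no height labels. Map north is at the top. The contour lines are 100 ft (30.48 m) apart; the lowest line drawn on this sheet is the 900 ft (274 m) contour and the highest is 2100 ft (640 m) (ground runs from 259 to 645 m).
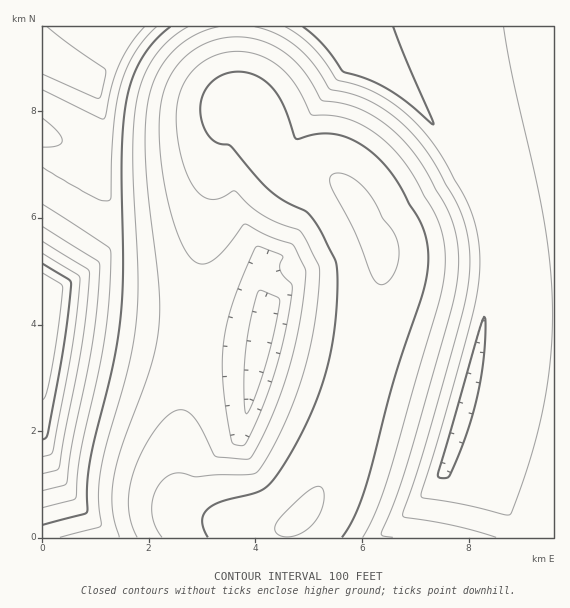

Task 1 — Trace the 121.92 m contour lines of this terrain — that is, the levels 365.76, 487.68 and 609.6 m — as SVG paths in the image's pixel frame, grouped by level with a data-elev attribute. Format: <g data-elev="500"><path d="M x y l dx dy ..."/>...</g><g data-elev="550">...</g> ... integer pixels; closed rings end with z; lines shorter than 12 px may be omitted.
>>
<g data-elev="365.76"><path d="M43 242l44 26 3 5-8 70-22 122-3 5-14 4"/><path d="M47 27l24 18 33 23 2 5-5 21-2 4-56-24"/></g><g data-elev="487.68"><path d="M247 414l-2-6-1-20 2-41 9-47 3-8 3-2 17 7 2 6-6 30-8 32-11 33z"/><path d="M188 27l-19 13-15 17-11 22-7 24-2 24-1 29 5 115-1 45-8 49-22 78-6 26-3 27 3 29-4 3-37 9"/><path d="M504 27l8 49 32 143 6 48 3 44-3 53-9 52-17 63-12 33-4 3-45-11-39-6-3-2 40-139 17-66 2-24-1-23-4-21-8-20-29-52-13-18-13-14-17-14-19-12-17-7-22-6-24-32-13-12-15-9"/></g><g data-elev="609.6"><path d="M342 537l11-18 11-27 30-112 29-87 5-28-1-25-7-19-21-37-12-16-12-13-19-13-19-7-18-1-23 5-12-32-11-18-8-8-8-5-9-3-9-1-10 1-9 3-8 6-6 7-4 10-2 9 1 11 3 9 5 8 6 5 16 5 26 32 15 14 13 10 20 9 8 8 9 14 14 30 2 17-1 27-5 36-8 34-12 35-18 36-17 27-12 13-12 5-33 9-13 8-4 6-1 5 2 8 4 8"/></g>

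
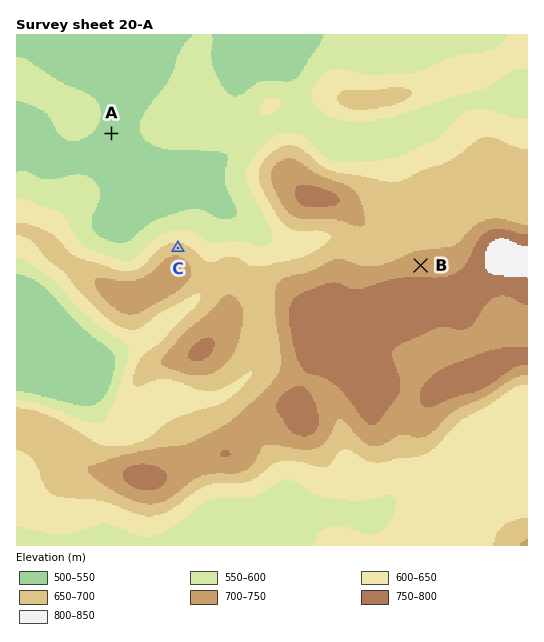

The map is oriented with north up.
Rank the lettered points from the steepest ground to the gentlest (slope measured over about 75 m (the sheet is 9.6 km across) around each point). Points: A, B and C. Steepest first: C B A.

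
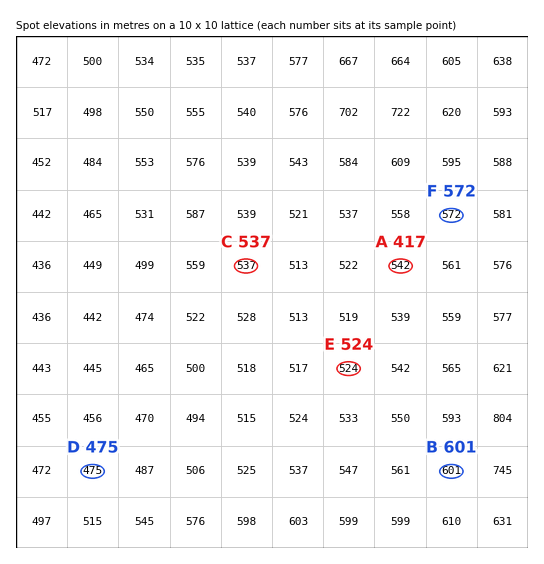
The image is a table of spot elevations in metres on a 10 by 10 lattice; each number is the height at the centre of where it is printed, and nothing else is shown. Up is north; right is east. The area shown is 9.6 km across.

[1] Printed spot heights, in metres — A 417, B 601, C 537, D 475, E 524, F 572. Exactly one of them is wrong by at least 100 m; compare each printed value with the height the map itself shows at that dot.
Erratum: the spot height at A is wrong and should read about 542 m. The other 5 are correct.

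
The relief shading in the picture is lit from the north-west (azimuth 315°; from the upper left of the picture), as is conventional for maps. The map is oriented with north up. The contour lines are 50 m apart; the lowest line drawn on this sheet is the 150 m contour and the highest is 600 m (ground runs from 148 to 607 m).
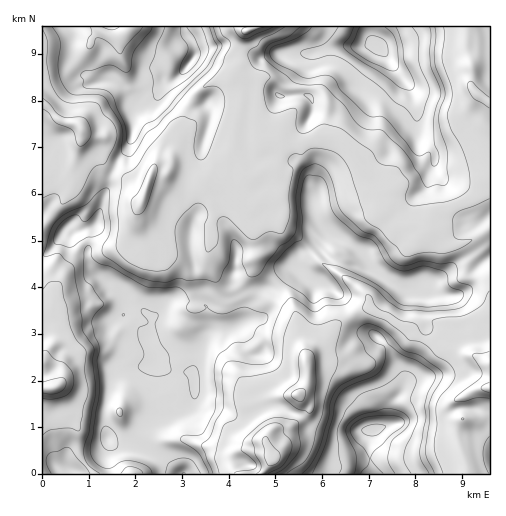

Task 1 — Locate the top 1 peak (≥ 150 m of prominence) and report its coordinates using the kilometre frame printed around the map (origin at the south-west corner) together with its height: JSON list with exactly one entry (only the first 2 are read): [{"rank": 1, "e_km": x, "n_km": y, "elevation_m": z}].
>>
[{"rank": 1, "e_km": 4.94, "n_km": 0.31, "elevation_m": 607}]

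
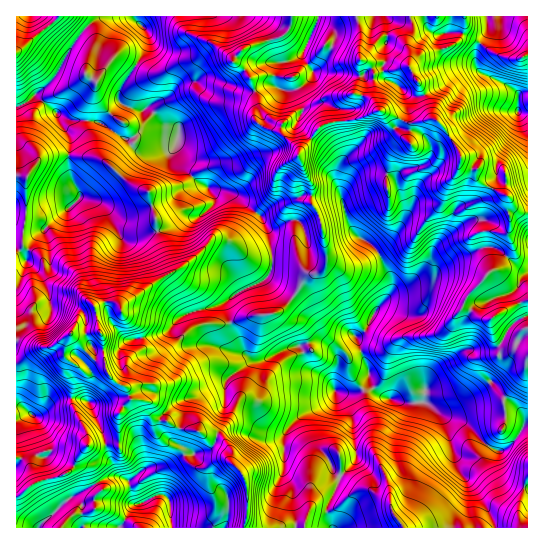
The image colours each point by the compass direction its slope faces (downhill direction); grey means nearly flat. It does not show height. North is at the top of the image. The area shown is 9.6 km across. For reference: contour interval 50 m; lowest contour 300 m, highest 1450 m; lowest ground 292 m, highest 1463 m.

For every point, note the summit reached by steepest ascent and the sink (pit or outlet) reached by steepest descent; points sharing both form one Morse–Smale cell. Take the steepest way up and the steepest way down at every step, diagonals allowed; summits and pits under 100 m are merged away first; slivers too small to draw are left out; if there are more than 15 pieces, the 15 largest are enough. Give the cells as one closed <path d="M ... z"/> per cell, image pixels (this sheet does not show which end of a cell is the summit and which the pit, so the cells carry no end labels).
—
<path d="M381 111l-27 9-29 4-6 3-6 7-1 4 11 7 14 14-1 23 5 13-30 2 0 6 6 8 4 12 6 28-2 16-8 6-8 2-6 6-11 18-11 12-11 4-13 0-24 6-2 2 1 7 13 24 13 7 7-1 20-11 28-8 14 3 6 5 4 8 0 12-4 16 2 5 3 2 19 0 8-6 4-9 6 13 10 7 18 6 23 0 13 9 10 0 17-9 23-7 12 0 12 7 7 7 5 11-1 4 3 0 1-74-11-7-12-3-7-4-7-11-1-7-7 0-20-13 5-11 23-24 6-2 6-6 9-13 0-8-4-7 3-12-3-26-27-14-5-5 0-8-9-2-7-6 1-5-2-7-22-30-7-1-17 4-4 7 0 11-18-16z"/><path d="M35 95l-6 6-13 6 0 255 6-1 19-13 12-1 18-12 22 24 12 4 3 11 10 10 7 3 25-3 3-3 11-27 26-25 12-5 27-1 0-5-4-12 2-5 14-10 20-8 7-6 4-8 0-19-4-20-7-13-24-21-11-5-15-2-19-12-11-11-6-11-2-4 4-12-10 0-18-6-8 0-10 6-6 0-24-16-35-4-9-6z"/><path d="M70 155l-19 0-10 2-13 17-3 8 2 29-4 20 0 15 14 7 6 6 4 18 8 8 23 6 16 16 12-6 7 0 8 7 5-7 46-30-15-38-1-15-7-25-20-10-20-19-10-5z"/><path d="M369 377l-4 9-8 6-20 1 10 10 5 12 4 44-17 18-2 9-10 21 5 20 162 1-1-7-14-28-22-26-8-32-8-20-15-12-23 0-21-7-7-6z"/><path d="M486 16l-75 0 2 14-5 11 1 26 16 30 6 20 12 9 16 24 2 7-1 5 7 6 8 1 1 9 5 5 25 12 12 16 9 1 1-98-9-3 0-17-5-5-32-16-6-7 0-15 12-21z"/><path d="M210 79l-28 4-16 16-18 8 15 17 16 7-6 20 8 15 18 17 12 6 10 0 12 4 26 22 16-11 12-1 16-8 8 1 0-14-12-24 1-7 11-13-14-15-4 4-11-2-1 8-20-8-5-4 3-7 0-9-5-14-13 0-12-7z"/><path d="M134 16l-75 0-43 37 0 53 13-5 6-6 22 18 9 6 35 4 24 16 6 0 10-6 36 6 2-8-16-7-16-16-8 3-12-4-8-6 0-7 4-9 20-30 5-12 0-9-3-5-9-8z"/><path d="M299 347l-14 2-24 12-8 0-22 14-6 7-1 39-7 12 0 4 4 0 10 13 0 11 10 12 6 12 1 21-3 22 51-1-3-36-9-17 0-39 9-13 9-7 24-11 9-9-3-12-24-17z"/><path d="M355 16l-62 0-7 17-9 6-30 8-8 6-6 8 18 17 4 13 11-6 11 2-17 15 0 9 6 9 15 5 13-12 8-1 16 15 3 0 13-6 25-2 18-9-2-7-6-6-14-3 5-13 1-40-1-12z"/><path d="M142 400l-12 0-7 7-4 7 0 28-14 3 8 22 7 10-15 2-32 17-28 24-6 8 133-1-1-22-3-7-7-4-2-20 4-6 20-13 22-3 5-3 6-8 0-4-13-2-5-4-20-3-11-7-10-1-8-6-2-11z"/><path d="M291 16l-156 0 1 5 9 8 3 5 0 9-5 12-20 30-4 9 0 7 8 6 16 4 7-6 16-6 13-15 22-5 20 2 20 10 10 1 4-2-4-12-18-17 2-3 12-11 30-8 9-6 5-8z"/><path d="M230 323l-28 1-12 5-26 25-11 27-3 3-25 3 6 12 14 2 4 13 8 6 10 1 11 7 20 3 11 5 8 0 7-15 3-42 20-15 10-3-12-7z"/><path d="M335 391l-5 10-28 14-9 7-9 13 0 39 9 17 0 18 4 19 35-1-5-20 10-21 2-9 17-18-4-44-5-12z"/><path d="M307 195l-20 8-12 1-15 11 9 19 3 35-7 11-24 11-14 10-2 5 5 17 27-8 13 0 11-4 11-12 11-18 6-6 8-2 8-6 2-16-6-28-4-12-6-8 0-6z"/><path d="M217 436l-7 13-5 3-22 3-20 13-4 6 2 20 7 4 3 7 2 23 70 0 2-3 3-19-1-21-6-12-10-12 0-11-6-9z"/>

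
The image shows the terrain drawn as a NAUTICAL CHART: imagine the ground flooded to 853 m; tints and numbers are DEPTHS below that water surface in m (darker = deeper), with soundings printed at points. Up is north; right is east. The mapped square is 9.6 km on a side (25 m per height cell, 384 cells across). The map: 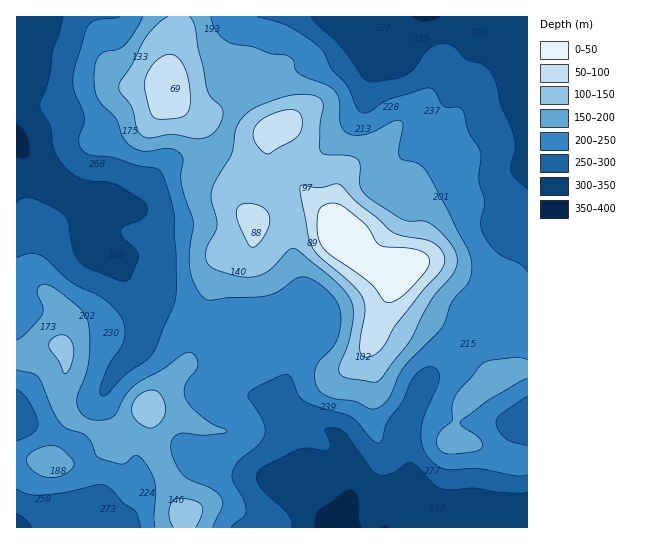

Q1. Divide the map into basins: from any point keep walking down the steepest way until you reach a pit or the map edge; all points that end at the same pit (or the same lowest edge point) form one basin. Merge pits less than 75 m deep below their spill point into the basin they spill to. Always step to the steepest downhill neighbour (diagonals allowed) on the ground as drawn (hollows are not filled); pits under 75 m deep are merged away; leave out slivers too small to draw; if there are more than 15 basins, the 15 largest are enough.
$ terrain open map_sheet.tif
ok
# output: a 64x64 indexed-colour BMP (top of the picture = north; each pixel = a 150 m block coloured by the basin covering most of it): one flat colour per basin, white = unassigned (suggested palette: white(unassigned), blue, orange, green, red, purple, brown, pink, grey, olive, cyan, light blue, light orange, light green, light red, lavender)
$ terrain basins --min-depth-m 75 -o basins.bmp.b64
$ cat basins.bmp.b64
<image width="64" height="64" href="data:image/bmp;base64,Qk12CAAAAAAAAHYAAAAoAAAAQAAAAEAAAAABAAQAAAAAAAAIAAATCwAAEwsAABAAAAAAAAAA////ALR3HwAOf/8ALKAsACgn1gC9Z5QAS1aMAMJ34wB/f38AIr28AM++FwDox64AeLv/AIrfmACWmP8A1bDFAERERERERERERERBERERERERERERERERERERERERERERREREREREREREREERERERERERERERERERERERERERERFEREREREREREREQREREREREREREREREREREREREREREUREREREREREREQRERERERERERERERERERERERERERERRERERERERERERBERERERERERERERERERERERERERERFERERERERERERBEREREREREREREREREREREREREREREUREREREREREREERERERERERERERERERERERERERERERREREREREREREERERERERERERERERERERERERERERERFEREREREREREQREREREREREREREREREREREREREREREURERERERERERBERERERERERERERERERERERERERERERRERERERERERBERERERERERERERERERERERERERERERFEREREREREREEREREREREREREREREREREREREREREREURERERDMzNEQRERERERERERERERERERERERERERERERREREQzMzMzRBERERERERERERERERERERERERERERERFEREQzMzMzM0EREREREREREREREREREREREREREREREURERDMzMzMzMRERERERERERERERERERERERERERERERREREMzMzMzMxERERERERERERERERERERERERERERERFEREQzMzMzMzMREREREREREREREREREREREREREREREURERDMzMzMzMzERERERERERERERERERERERERERERERREREMzMzMzMzMxERERERERERERERERERERERERERIhFEREQzMzMzMzMzMRERERERERERERERERERERERERIiIjRERDMzMzMzMzMzEREREREREREREREREREREREREiIiMzNEMzMzMzMzMzMRERERERERERERERERERERERESIiIzMzMzMzMzMzMzMxERERERERERERERERERERERERIiIjMzMzMzMzMzMzMzEREREREREREREREREREREREREiIiMzMzMzMzMzMzMzMxERERERERERERERERERERERESIiIzMzMzMzMzMzMzMzERERERERERERERERERERERERIiIjMzMzMzMzMzMzMzMxERERERERERERERERERERERIiIiMzMzMzMzMzMzMzMzEREREREREREREREREREREREiIiIzMzMzMzMzMzMzMzMREREREREREREREREREREREiIiIjMzMzMzMzMzMzMzMxEREREREREREREREREREREiIiIiMzMzMzMzMzMzMzMzMREREREREREREREREREREiIiIiIzMzMzMzMzMzMzMzMxERERERERERERESIhERIiIiIiIjMzMzMzMzMzMzMzMzMREREREREREREiIiIiIiIiIiIiMzMzMzMzMzMzMzMzMzMRERERERERIiIiIiIiIiIiIiIzMzMzMzMzMzMzMzMzMzERERERERIiIiIiIiIiIiIiIjMzMzMzMzMzMzMzMzMzMxERERERIiIiIiIiIiIiIiIiMzMzMzMzMzMzMzMzMzMzEREREREiIiIiIiIiIiIiIiIzMzMzMzMzMzMzMzMzMzMREREREiIiIiIiIiIiIiIiIjMzMzMzMzMzMzMzMzMzMRERERESIiIiIiIiIiIiIiIiMzMzMzMzMzMzMzMzMzMRERERESIiIiIiIiIiIiIiIiIzMzMzMzMzMzMzMzMzMxERERESIiIiIiIiIiIiIiIiIjMzMzMzMzMzMzMzMzMzERERESIiIiIiIiIiIiIiIiIiMzMzMzMzMzMzMzMzMzMxERESIiIiIiIiIiIiIiIiIiIzMzMzMzMzMzMzMzMzMzMRESIiIiIiIiIiIiIiIiIiIjMzMzMzMzMzMzMzMzMzMzEiIiIiIiIiIiIiIiIiIiIiMzMzMzMzMzMzMzMzMzMzMyIiIiIiIiIiIiIiIiIiIiIzMzMzMzMzMzMzMzMzMzMyIiIiIiIiIiIiIiIiIiIiIjMzMzMzMzMzMzMzMzMzMzMiIiIiIiIiIiIiIiIiIiIiMzMzMzMzMzMzMzMzMzMzIiIiIiIiIiIiIiIiIiIiIiIzMzMzMzMzMzMzMzMzMiIiIiIiIiIiIiIiIiIiIiIiIjMzMzMzMzMzMzMzIiIiIiIiIiIiIiIiIiIiIiIiIiIiMzMzMzMzMzMzMzIiIiIiIiIiIiIiIiIiIiIiIiIiIiIzMzMzMzMzMzMzIiIiIiIiIiIiIiIiIiIiIiIiIiIiIjMzMzMzMzMzMzIiIiIiIiIiIiIiIiIiIiIiIiIiIiIiMzMzMzMzMzMzMiIiIiIiIiIiIiIiIiIiIiIiIiIiIiIzMzMzMzMzMzMyIiIiIiIiIiIiIiIiIiIiIiIiIiIiIjMzMzMzMzMzMzIiIiIiIiIiIiIiIiIiIiIiIiIiIiIiMzMzMzMzMzMzMiIiIiIiIiIiIiIiIiIiIiIiIiIiIiIzMzMzMzMzMzMyIiIiIiIiIiIiIiIiIiIiIiIiIiIiIjMzMzMzMzMzMzMiIiIiIiIiIiIiIiIiIiIiIiIiIiIiMzMzMzMzMzMzMyIiIiIiIiIiIiIiIiIiIiIiIiIiIiIzMzMzMzMzMzMzIiIiIiIiIiIiIiIiIiIiIiIiIiIiIjMzMzMzMzMzMzMiIiIiIiIiIiIiIiIiIiIiIiIiIiIi"/>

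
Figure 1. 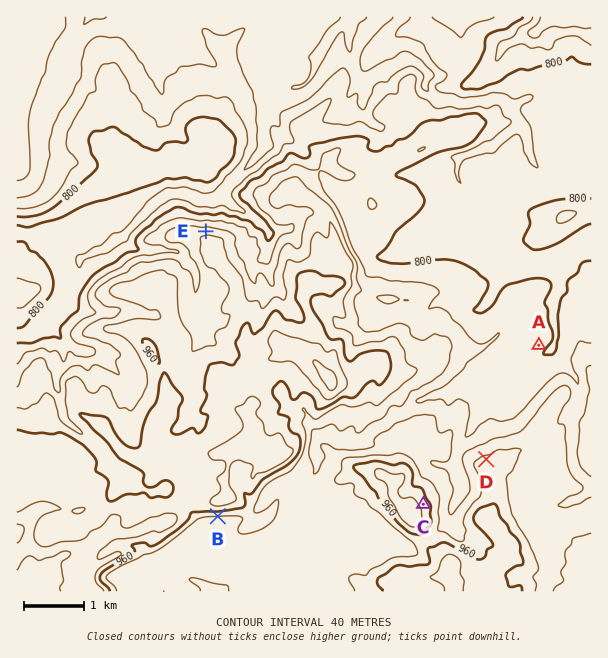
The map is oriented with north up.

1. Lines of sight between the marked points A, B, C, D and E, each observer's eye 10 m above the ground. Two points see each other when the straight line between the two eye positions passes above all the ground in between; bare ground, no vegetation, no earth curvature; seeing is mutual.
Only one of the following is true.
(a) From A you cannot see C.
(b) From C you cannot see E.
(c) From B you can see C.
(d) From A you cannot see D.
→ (b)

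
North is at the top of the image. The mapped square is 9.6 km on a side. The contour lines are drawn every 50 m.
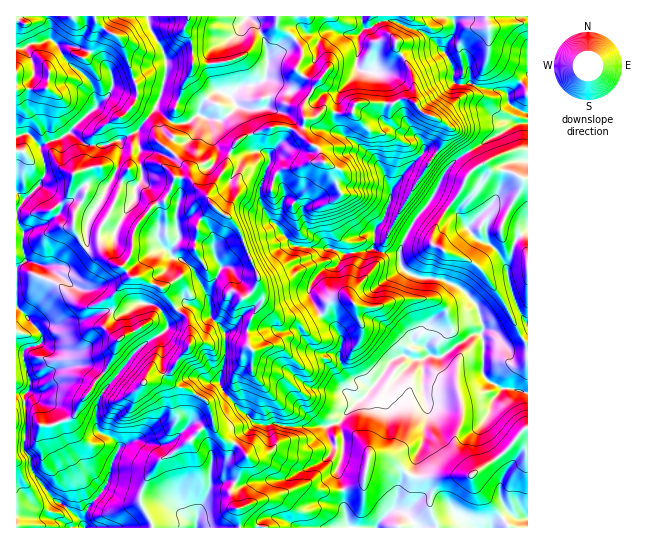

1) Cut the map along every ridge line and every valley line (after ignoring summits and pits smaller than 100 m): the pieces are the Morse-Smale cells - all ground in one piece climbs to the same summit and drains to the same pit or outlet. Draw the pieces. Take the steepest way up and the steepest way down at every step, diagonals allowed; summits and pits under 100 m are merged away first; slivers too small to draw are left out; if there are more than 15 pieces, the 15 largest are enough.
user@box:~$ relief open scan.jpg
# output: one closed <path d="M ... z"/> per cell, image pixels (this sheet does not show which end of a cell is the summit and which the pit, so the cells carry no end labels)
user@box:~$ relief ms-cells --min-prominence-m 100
<path d="M361 16l-112 0 7 7 11 24 1 16-3 15-8 5 4 1 6 7 0 15-5 3-16 0-9-2-18 14-24-5-12 8-8 0-5-3-15-14-18 25-17 9 1 12-4 16-30 56 0 20-24 22-22-2-10-4-6 0-9 6 0 40 5 4 6-6 15-26 8 1 12 7 21 20 11-2 19-10-1 16 5 2 6 0 19-10 13 2 8 8 3 7 19-16 10 3 15 6 1 4 14 16 0 22-6 27 5 11 29 28 10 4 16-1 7 3 41 0 11-4 20-22 7-4 6-10-9-6-11-2-7-9-5-13 2-19-2-5-20-20-8-14-2-12 3-5 11-13 12-2 10-14 28-4 2-20 9-11 7-19 1-10 31-37 8 1 16 16 12-12 32-20 24-13 13-2 0-8-14-6-6-6 0-7-3-3-24-4-11-5-16 0-2-18-11-16-32 2-20 17-12 5-19-4-2-8 3-8 0-18 5-6z"/><path d="M427 152l-4 1-31 36-1 10-7 19-9 11-2 20-28 4-10 14-12 2-8 9-6 9 0 10 7 12 25 29-2 19 5 13 7 9 11 2 9 6-6 10-30 27-8 3-41 0-7-3-22 0-20-17-20-26-11 3-9 11 11 8 8 28 9 9 12 4 10 11-7 11-3 12-6 12 2 13 6 6 2 19 287-1 0-133-13-5-14-1-11-5-6-6 0-31-3-9 2-12-4-15-11-15-10-8-15-7-29-4-8-4-6-9 0-14 8-18 7-12 16-18 16-31 0-3-10-10z"/><path d="M527 123l-17 4-56 34-9 10-14 30-16 18-15 30 0 14 6 9 12 5 20 2 15 5 10 7 13 14 7 20-2 12 3 9 0 31 6 6 11 5 14 1 11 4 2 0z"/><path d="M21 311l-5 7 0 75 9 2-1 55 7 8 1 13 25 30 17 12 7 8 4 7 155-1-1-18-6-6-2-13 6-12 3-12 7-11-10-11-12-4-9-9-8-28-10-7-5 7-1 16-3 6-14 14-9 5-16 0-15-4-14 7-9 15-5 23-4 4-4-2-32-42-15-35-5-5-8-2-11-12 1-13-6-24 4-6 11-3 5-6-3-8z"/><path d="M147 16l-130 0-1 119 11-2 14 14 26-14 4 0 16 12 19 0 31-13 16-21 7-13 7-31-3-14-15-26z"/><path d="M247 16l-99 1 1 10 15 26 3 12-6 29-5 11 0 4 10 10 9 5 12-1 8-7 24 5 18-14 9 2 16 0 5-3 0-15-6-7-4-1 8-5 3-15-1-16-11-24z"/><path d="M71 133l-22 8-8 6-14-14-11 4 1 130 8-6 6 0 10 4 22 2 24-22 1-24 29-52 4-24-3-5-12 5-19 0z"/><path d="M527 16l-165 0 2 13-5 6 0 18-3 13 5 5 16 2 12-5 20-17 32-2 11 16 2 18 16 0 11 5 21 3 6 4 0 7 6 6 13 5z"/><path d="M111 311l-5 0-28 10-20 4-13 0-6 5 4 9-2 3-3 3-11 3-4 6 6 24-1 13 11 12 8 2 5 5 15 35 20 28 16 16 5-7 3-16 8-16 0-5-4-5-18-10-1-20 7-19-8-3-2-3 14-16 12-28-14-12z"/><path d="M187 304l-9 4-11 11 1 7-6 7-16 10-14 12-28 35 1 3 9 7 7 0 13-8 11-11 21-8-1 4 6 7 14 4 10 7 4-1 7-10 14-3 5-26 0-22-14-16-1-4z"/><path d="M165 375l-20 6-11 11-13 8-7 0-11-8-4 7-3 11 1 20 18 10 4 8 16-8 15 4 16 0 9-5 14-14 3-6 1-16 4-8-12-7-14-4z"/><path d="M21 393l-5 1 0 121 31 2 11 3 12 8 13 0-2-7-30-25-19-25-1-13-7-8 1-55z"/><path d="M142 303l-19 10-12-1-6 13 0 4 14 12-12 28-14 16 2 3 8 4 29-37 14-12 16-10 6-7-5-13-8-8z"/><path d="M46 279l-5 0-8 16-12 15 17 19 7-4 13 0 25-5 11-5 18-5-1-14-17 9-11 2-21-20z"/><path d="M26 516l-10 1 1 11 52-1-11-7z"/>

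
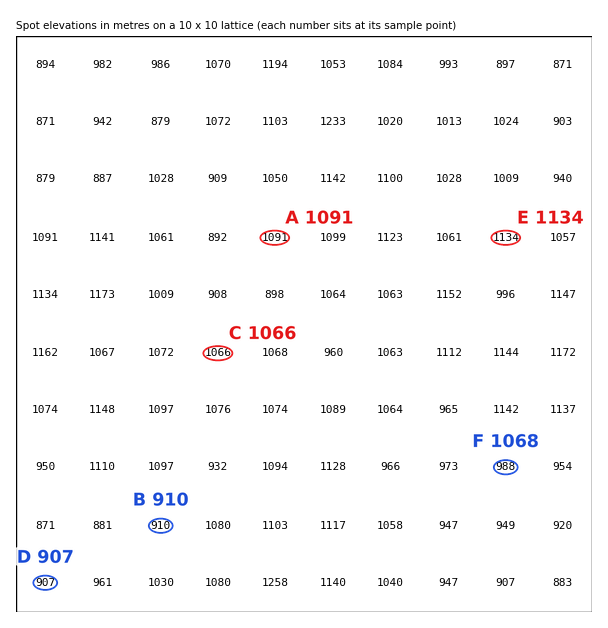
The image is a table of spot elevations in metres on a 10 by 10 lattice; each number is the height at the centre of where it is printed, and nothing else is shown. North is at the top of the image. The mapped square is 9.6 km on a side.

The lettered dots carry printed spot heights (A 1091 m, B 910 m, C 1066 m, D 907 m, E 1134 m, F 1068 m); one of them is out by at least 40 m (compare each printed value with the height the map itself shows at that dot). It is F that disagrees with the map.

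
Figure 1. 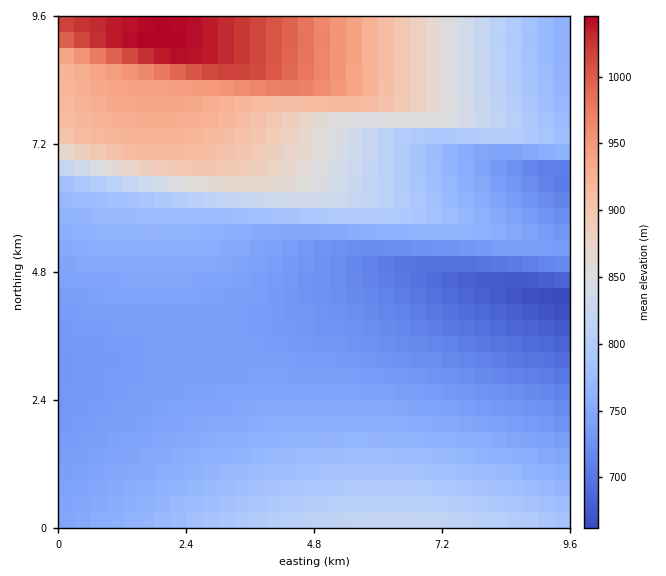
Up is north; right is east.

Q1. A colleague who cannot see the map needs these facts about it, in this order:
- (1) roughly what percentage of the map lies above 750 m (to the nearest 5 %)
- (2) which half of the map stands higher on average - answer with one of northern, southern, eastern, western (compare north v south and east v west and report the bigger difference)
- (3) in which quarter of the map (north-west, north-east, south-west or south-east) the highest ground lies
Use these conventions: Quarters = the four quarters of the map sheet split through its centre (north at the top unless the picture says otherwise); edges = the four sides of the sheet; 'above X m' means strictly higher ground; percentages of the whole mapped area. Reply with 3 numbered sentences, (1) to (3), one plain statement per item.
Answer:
(1) Roughly 60 % of the ground is higher than 750 m.
(2) On average the northern half of the map is the higher ground.
(3) Look to the north-west quarter for the highest ground.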